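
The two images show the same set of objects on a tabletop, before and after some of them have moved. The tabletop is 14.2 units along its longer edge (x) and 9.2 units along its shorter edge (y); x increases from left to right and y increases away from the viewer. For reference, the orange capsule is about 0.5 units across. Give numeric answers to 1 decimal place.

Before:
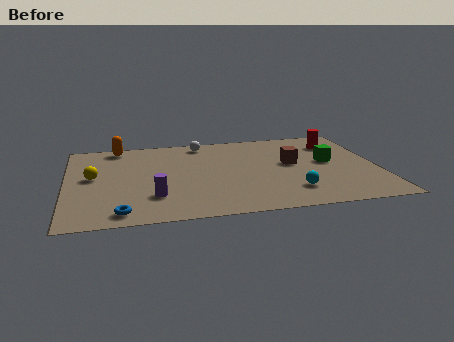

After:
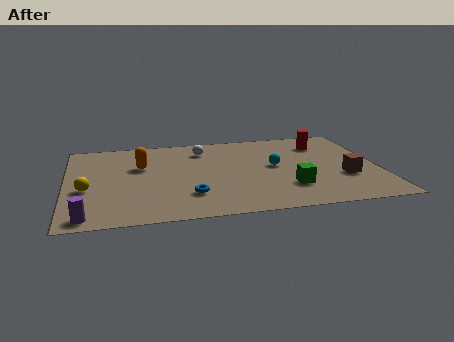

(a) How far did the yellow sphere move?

1.3

From (1.2, 5.0) to (0.9, 3.7), the yellow sphere covered √(0.3² + 1.3²) ≈ 1.3 units.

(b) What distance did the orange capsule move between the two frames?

2.6

The orange capsule was near (2.4, 8.3) before and (3.4, 5.9) after, so it travelled √(1.0² + 2.4²) ≈ 2.6 units.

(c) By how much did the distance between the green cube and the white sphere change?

-0.4

They were about 6.5 units apart before and 6.1 after — 0.4 units closer together.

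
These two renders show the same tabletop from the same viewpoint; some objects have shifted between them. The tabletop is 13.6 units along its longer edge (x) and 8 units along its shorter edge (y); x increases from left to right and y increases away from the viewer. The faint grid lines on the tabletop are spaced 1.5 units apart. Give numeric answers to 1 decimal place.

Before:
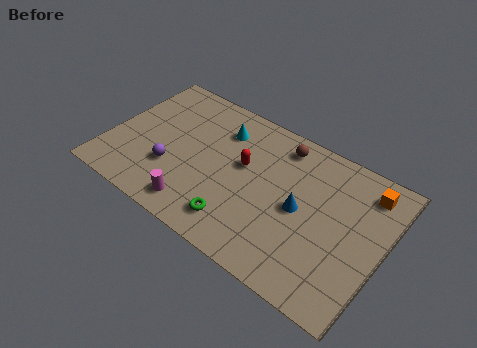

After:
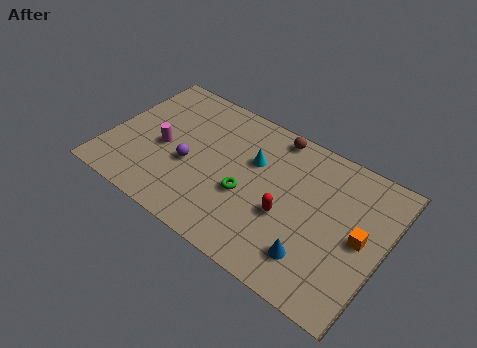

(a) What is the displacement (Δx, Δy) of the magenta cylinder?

(-2.2, 2.4)

The magenta cylinder was at about (4.9, 1.2) and moved to about (2.7, 3.6).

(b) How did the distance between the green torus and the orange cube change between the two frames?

-1.9

Before: roughly 7.5 units apart; after: 5.6. That's 1.9 units closer together.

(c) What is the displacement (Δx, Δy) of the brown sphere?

(-0.4, 0.4)

The brown sphere was at about (8.1, 6.8) and moved to about (7.7, 7.2).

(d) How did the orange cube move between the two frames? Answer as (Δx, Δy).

(0.1, -2.6)

From the two frames, the orange cube sits at roughly (12.4, 6.6) before and (12.5, 4.0) after.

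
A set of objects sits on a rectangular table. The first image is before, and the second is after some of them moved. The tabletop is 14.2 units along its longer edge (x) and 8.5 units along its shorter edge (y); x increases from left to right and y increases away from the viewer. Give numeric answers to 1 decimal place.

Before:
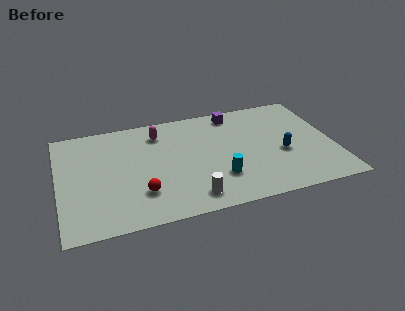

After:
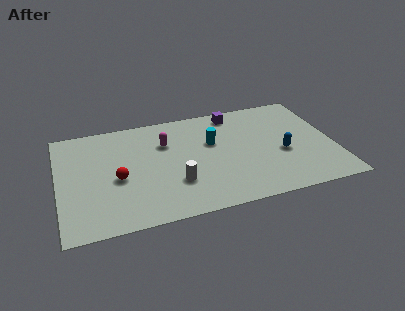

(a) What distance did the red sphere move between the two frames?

1.8

The red sphere was near (4.1, 2.3) before and (3.0, 3.7) after, so it travelled √(1.1² + 1.4²) ≈ 1.8 units.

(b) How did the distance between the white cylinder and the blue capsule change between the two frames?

+0.3

They were about 5.4 units apart before and 5.7 after — 0.3 units further apart.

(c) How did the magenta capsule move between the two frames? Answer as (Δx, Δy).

(0.3, -0.9)

The magenta capsule started near (5.3, 6.8) and ended near (5.6, 5.9).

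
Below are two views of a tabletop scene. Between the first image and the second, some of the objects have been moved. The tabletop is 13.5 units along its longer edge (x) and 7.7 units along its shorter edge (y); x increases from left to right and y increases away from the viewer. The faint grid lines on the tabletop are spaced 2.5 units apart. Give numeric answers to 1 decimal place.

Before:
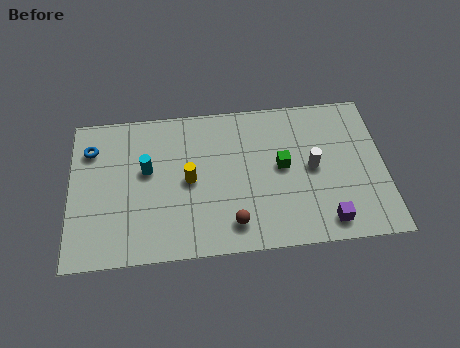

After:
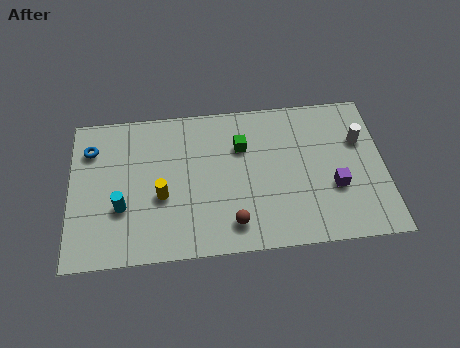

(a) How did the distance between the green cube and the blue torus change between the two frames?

-1.9

Before: roughly 8.4 units apart; after: 6.5. That's 1.9 units closer together.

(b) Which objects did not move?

the blue torus and the brown sphere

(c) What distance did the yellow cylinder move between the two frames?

1.4

The yellow cylinder was near (5.1, 3.8) before and (3.9, 3.1) after, so it travelled √(1.2² + 0.7²) ≈ 1.4 units.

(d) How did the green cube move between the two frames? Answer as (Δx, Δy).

(-1.7, 1.2)

The green cube started near (9.1, 4.1) and ended near (7.4, 5.3).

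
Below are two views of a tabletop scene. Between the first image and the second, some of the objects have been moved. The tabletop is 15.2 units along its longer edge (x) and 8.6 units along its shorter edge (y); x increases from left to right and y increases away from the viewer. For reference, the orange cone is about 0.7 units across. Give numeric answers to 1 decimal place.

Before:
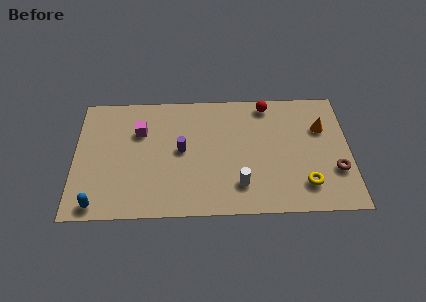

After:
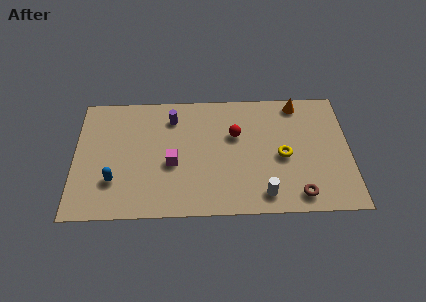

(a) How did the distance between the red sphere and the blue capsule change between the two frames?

-4.2

The distance was about 11.5 in the first image and 7.3 in the second, so they moved 4.2 units closer together.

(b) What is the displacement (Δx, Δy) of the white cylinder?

(1.3, -0.7)

The white cylinder was at about (9.1, 2.0) and moved to about (10.4, 1.3).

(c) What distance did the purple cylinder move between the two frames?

2.4

The purple cylinder moved from about (5.9, 4.5) to (5.4, 6.8), a distance of √(0.5² + 2.3²) ≈ 2.4.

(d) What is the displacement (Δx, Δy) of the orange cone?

(-1.3, 1.8)

From the two frames, the orange cone sits at roughly (13.7, 5.8) before and (12.4, 7.6) after.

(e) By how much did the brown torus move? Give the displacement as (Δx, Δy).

(-2.1, -1.6)

The brown torus started near (14.4, 2.8) and ended near (12.3, 1.2).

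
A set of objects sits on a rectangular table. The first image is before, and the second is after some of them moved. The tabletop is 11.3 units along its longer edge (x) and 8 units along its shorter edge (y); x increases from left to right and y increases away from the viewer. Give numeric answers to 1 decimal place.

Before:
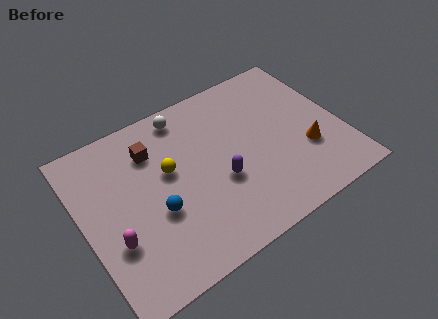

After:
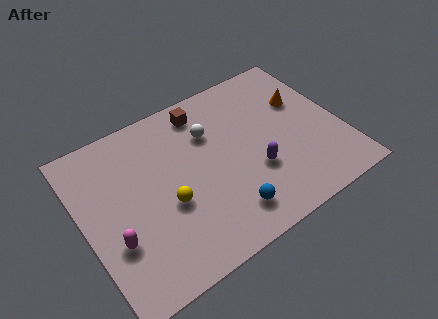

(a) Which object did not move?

the magenta capsule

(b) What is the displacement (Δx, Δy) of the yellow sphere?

(-0.3, -1.5)

The yellow sphere started near (3.8, 4.7) and ended near (3.5, 3.2).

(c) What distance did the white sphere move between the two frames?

1.7

From (4.9, 7.0) to (5.8, 5.6), the white sphere covered √(0.9² + 1.4²) ≈ 1.7 units.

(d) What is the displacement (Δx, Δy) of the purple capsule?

(1.5, -0.3)

The purple capsule was at about (5.8, 3.1) and moved to about (7.3, 2.8).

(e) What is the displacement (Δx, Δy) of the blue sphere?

(2.8, -1.6)

The blue sphere started near (3.0, 3.1) and ended near (5.8, 1.5).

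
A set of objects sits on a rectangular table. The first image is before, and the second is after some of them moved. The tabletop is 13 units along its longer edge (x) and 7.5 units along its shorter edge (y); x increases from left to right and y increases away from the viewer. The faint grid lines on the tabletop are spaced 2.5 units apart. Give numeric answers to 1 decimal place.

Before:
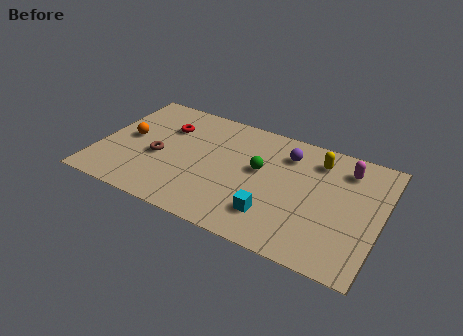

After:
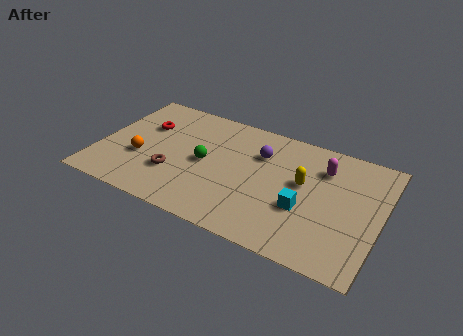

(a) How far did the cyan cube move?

1.6

The cyan cube moved from about (8.3, 1.8) to (9.6, 2.8), a distance of √(1.3² + 1.0²) ≈ 1.6.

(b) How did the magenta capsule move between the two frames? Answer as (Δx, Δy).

(-1.0, -0.4)

The magenta capsule started near (11.2, 6.0) and ended near (10.2, 5.6).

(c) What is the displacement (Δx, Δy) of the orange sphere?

(0.7, -1.1)

The orange sphere was at about (1.3, 3.9) and moved to about (2.0, 2.8).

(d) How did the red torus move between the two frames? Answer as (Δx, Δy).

(-1.0, -0.3)

The red torus was at about (2.9, 5.3) and moved to about (1.9, 5.0).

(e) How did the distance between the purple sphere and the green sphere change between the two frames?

+1.0

Before: roughly 1.9 units apart; after: 2.9. That's 1.0 units further apart.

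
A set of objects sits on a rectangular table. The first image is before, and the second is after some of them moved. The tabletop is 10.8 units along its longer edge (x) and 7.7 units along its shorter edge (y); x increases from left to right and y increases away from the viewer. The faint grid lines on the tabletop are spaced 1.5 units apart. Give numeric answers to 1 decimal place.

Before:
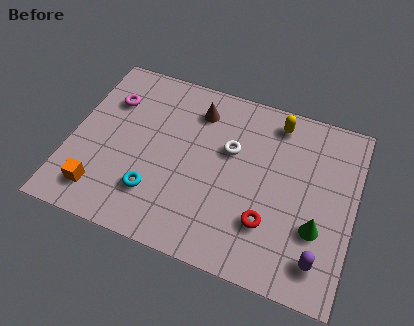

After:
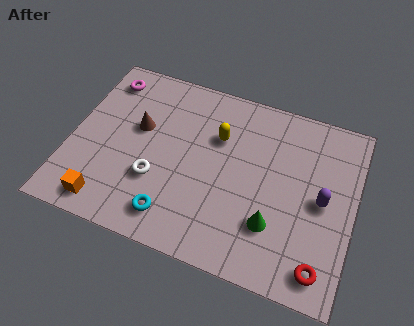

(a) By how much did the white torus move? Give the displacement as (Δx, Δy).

(-2.6, -2.2)

The white torus started near (6.0, 4.8) and ended near (3.4, 2.6).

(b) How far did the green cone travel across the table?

1.6

The green cone moved from about (9.5, 2.6) to (7.9, 2.2), a distance of √(1.6² + 0.4²) ≈ 1.6.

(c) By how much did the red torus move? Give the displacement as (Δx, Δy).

(2.1, -1.1)

The red torus started near (7.7, 2.2) and ended near (9.8, 1.1).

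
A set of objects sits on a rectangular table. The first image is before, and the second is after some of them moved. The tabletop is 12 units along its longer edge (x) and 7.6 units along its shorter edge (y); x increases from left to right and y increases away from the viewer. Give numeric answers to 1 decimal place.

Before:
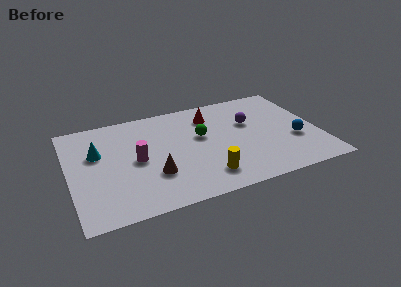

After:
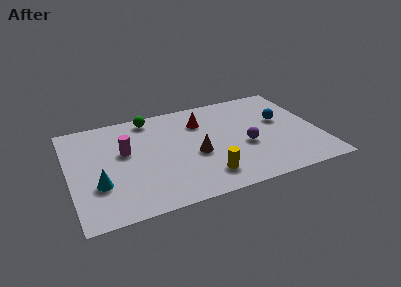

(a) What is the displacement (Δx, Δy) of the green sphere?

(-2.3, 2.2)

The green sphere started near (6.4, 4.5) and ended near (4.1, 6.7).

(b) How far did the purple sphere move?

1.7

The purple sphere was near (8.8, 4.8) before and (8.4, 3.1) after, so it travelled √(0.4² + 1.7²) ≈ 1.7 units.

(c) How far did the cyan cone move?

2.3

From (1.4, 4.8) to (1.3, 2.5), the cyan cone covered √(0.1² + 2.3²) ≈ 2.3 units.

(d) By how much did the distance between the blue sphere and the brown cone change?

-2.4

They were about 6.9 units apart before and 4.5 after — 2.4 units closer together.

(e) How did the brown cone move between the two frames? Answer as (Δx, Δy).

(2.1, 0.8)

The brown cone started near (3.9, 2.4) and ended near (6.0, 3.2).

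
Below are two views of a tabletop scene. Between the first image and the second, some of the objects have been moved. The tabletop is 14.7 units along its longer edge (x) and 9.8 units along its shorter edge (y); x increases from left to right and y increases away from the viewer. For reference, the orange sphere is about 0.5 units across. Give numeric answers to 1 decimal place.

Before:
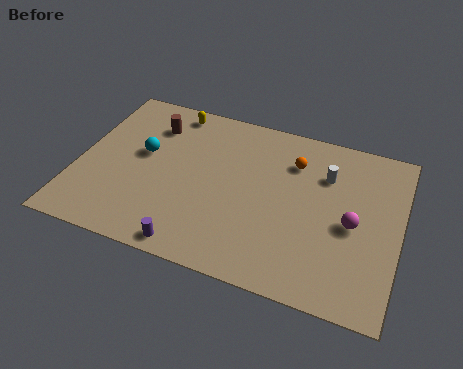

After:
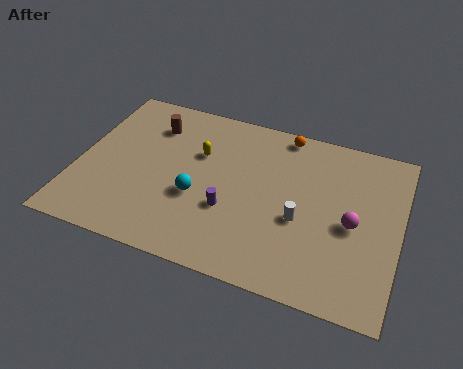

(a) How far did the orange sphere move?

1.7

The orange sphere was near (9.7, 7.3) before and (9.1, 8.9) after, so it travelled √(0.6² + 1.6²) ≈ 1.7 units.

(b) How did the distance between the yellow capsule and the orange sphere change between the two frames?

-1.5

They were about 6.0 units apart before and 4.5 after — 1.5 units closer together.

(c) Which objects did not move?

the brown cylinder and the magenta sphere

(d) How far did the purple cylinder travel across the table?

3.0

From (5.7, 0.9) to (7.1, 3.5), the purple cylinder covered √(1.4² + 2.6²) ≈ 3.0 units.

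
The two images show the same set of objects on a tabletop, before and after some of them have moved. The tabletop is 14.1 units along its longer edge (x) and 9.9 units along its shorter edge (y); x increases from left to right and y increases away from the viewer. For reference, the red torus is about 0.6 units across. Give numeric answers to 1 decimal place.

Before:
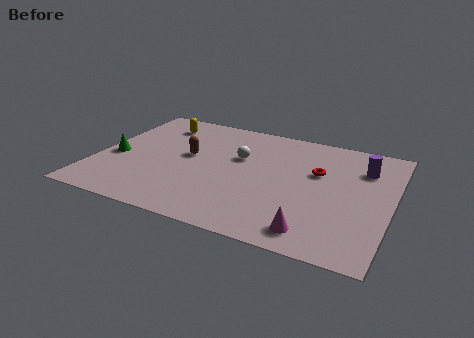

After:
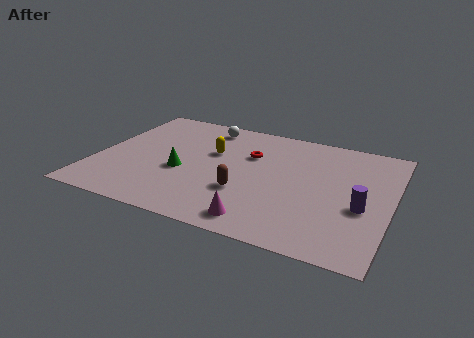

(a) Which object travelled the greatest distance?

the brown capsule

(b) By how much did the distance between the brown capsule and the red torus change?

-2.9

Before: roughly 6.2 units apart; after: 3.3. That's 2.9 units closer together.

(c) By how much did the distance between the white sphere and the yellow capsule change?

-2.2

The distance was about 4.6 in the first image and 2.4 in the second, so they moved 2.2 units closer together.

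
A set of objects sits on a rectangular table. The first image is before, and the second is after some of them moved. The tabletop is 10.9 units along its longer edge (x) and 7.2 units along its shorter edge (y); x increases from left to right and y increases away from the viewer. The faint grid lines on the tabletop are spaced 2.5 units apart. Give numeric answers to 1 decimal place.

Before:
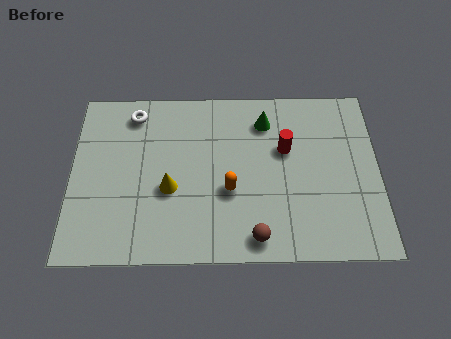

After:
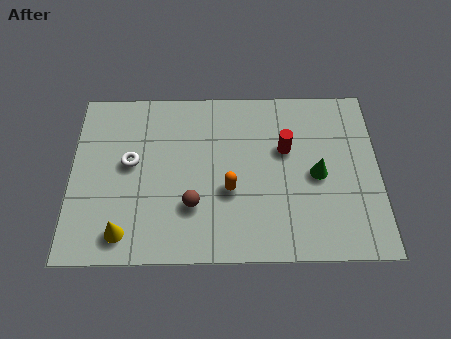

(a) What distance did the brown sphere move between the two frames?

2.6

The brown sphere was near (6.5, 0.9) before and (4.3, 2.2) after, so it travelled √(2.2² + 1.3²) ≈ 2.6 units.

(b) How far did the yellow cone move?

2.4

The yellow cone was near (3.5, 2.9) before and (1.9, 1.1) after, so it travelled √(1.6² + 1.8²) ≈ 2.4 units.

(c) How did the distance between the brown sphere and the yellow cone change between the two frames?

-1.0

The distance was about 3.6 in the first image and 2.6 in the second, so they moved 1.0 units closer together.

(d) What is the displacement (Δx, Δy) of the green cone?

(1.8, -2.3)

From the two frames, the green cone sits at roughly (6.9, 5.7) before and (8.7, 3.4) after.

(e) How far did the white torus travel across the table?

2.1

The white torus moved from about (2.2, 6.1) to (2.1, 4.0), a distance of √(0.1² + 2.1²) ≈ 2.1.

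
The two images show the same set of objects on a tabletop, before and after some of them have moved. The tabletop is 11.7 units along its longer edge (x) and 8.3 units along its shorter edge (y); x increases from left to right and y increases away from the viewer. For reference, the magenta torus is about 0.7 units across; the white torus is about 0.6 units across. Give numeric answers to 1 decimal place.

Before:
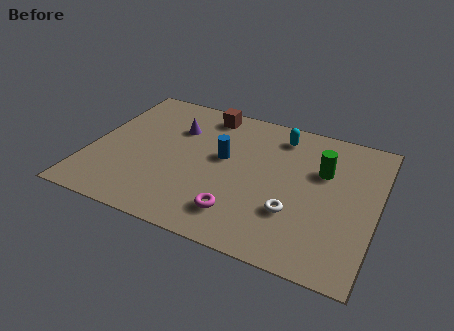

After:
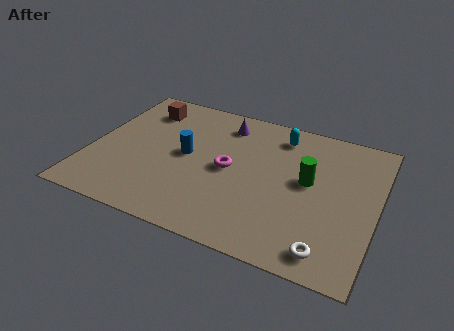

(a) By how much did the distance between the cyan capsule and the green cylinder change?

+0.3

Before: roughly 2.4 units apart; after: 2.7. That's 0.3 units further apart.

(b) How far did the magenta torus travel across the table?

2.5

From (6.4, 1.7) to (5.7, 4.1), the magenta torus covered √(0.7² + 2.4²) ≈ 2.5 units.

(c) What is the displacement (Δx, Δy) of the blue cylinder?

(-1.5, -0.4)

From the two frames, the blue cylinder sits at roughly (5.4, 4.7) before and (3.9, 4.3) after.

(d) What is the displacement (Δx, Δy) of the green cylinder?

(-0.5, -0.8)

The green cylinder started near (9.4, 5.4) and ended near (8.9, 4.6).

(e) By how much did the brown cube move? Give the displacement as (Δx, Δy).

(-2.6, -0.6)

From the two frames, the brown cube sits at roughly (4.4, 7.2) before and (1.8, 6.6) after.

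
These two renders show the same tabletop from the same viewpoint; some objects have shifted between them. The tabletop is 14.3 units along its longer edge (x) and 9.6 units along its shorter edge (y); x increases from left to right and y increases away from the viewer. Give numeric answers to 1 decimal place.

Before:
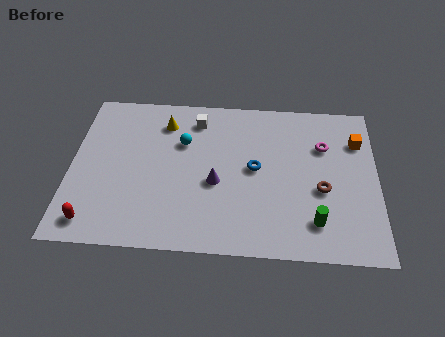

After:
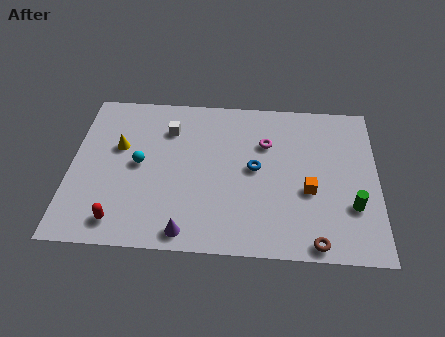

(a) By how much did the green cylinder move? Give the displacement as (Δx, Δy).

(1.7, 1.0)

From the two frames, the green cylinder sits at roughly (11.4, 2.0) before and (13.1, 3.0) after.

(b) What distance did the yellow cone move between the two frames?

2.7

From (4.3, 7.6) to (2.2, 5.9), the yellow cone covered √(2.1² + 1.7²) ≈ 2.7 units.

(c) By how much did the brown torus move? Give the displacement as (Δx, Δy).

(-0.3, -3.1)

The brown torus started near (11.7, 3.9) and ended near (11.4, 0.8).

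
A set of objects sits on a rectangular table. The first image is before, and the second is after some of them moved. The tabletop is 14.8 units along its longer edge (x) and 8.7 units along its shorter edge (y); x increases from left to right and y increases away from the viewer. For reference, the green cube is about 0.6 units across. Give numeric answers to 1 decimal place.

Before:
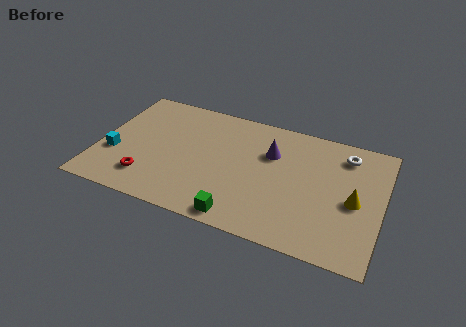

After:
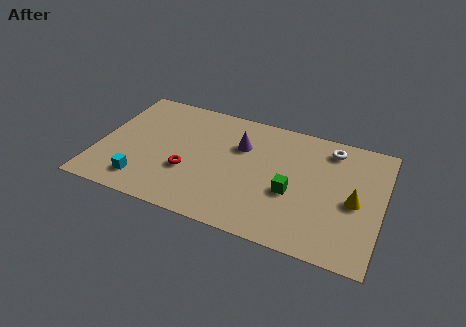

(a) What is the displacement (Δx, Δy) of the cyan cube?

(1.7, -1.5)

From the two frames, the cyan cube sits at roughly (0.9, 3.1) before and (2.6, 1.6) after.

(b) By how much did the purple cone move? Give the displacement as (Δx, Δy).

(-1.6, 0.0)

From the two frames, the purple cone sits at roughly (8.9, 5.9) before and (7.3, 5.9) after.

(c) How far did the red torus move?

2.3

The red torus was near (2.8, 1.9) before and (4.8, 3.1) after, so it travelled √(2.0² + 1.2²) ≈ 2.3 units.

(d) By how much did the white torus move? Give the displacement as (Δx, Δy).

(-0.8, 0.2)

The white torus started near (12.7, 7.1) and ended near (11.9, 7.3).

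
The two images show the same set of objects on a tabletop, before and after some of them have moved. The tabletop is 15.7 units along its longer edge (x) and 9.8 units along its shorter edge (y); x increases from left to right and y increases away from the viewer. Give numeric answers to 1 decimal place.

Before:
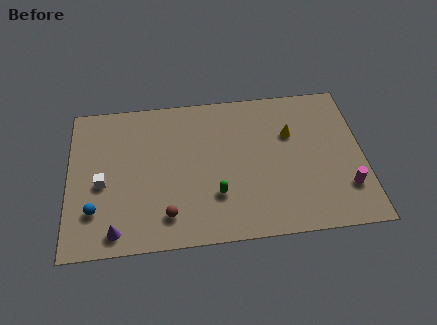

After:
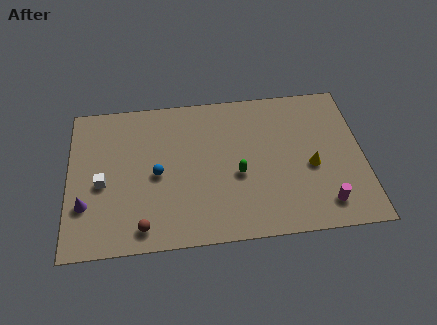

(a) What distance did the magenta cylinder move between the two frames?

1.5

The magenta cylinder moved from about (14.7, 2.6) to (13.5, 1.7), a distance of √(1.2² + 0.9²) ≈ 1.5.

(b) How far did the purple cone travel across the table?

2.4

The purple cone moved from about (2.5, 1.2) to (0.9, 3.0), a distance of √(1.6² + 1.8²) ≈ 2.4.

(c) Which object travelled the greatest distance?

the blue sphere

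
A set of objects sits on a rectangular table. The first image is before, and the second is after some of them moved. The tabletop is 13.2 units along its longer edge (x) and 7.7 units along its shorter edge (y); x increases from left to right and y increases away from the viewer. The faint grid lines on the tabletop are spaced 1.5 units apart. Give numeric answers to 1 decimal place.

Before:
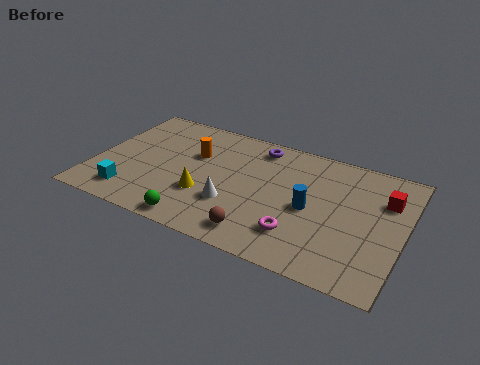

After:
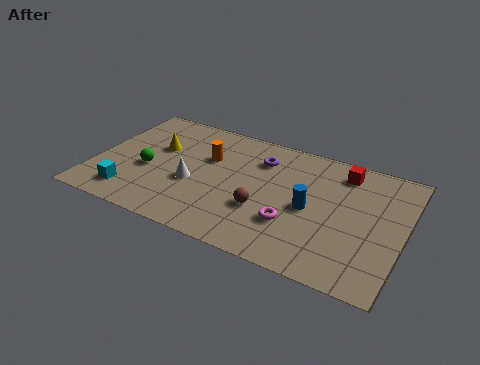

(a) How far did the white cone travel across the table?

1.9

From (6.1, 2.5) to (4.3, 3.1), the white cone covered √(1.8² + 0.6²) ≈ 1.9 units.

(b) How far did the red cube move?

2.1

The red cube moved from about (12.3, 5.4) to (10.4, 6.4), a distance of √(1.9² + 1.0²) ≈ 2.1.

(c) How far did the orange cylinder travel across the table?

0.6

The orange cylinder was near (4.1, 5.0) before and (4.7, 5.0) after, so it travelled √(0.6² + 0.0²) ≈ 0.6 units.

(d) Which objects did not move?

the blue cylinder and the cyan cube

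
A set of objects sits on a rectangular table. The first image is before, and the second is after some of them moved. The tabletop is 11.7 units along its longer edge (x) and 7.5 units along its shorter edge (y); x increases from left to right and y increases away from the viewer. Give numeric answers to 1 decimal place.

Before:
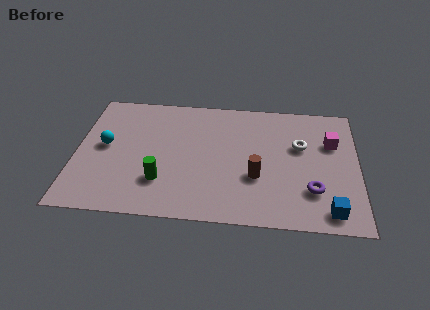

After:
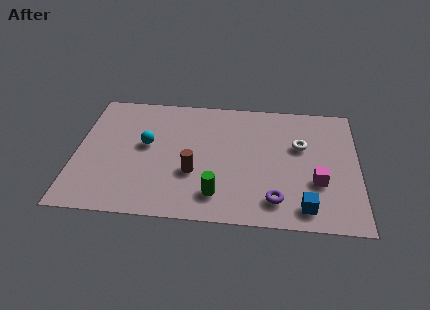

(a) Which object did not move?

the white torus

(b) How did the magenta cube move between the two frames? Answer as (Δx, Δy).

(-0.6, -2.4)

The magenta cube was at about (10.6, 5.0) and moved to about (10.0, 2.6).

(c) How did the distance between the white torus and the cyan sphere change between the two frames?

-1.7

Before: roughly 8.1 units apart; after: 6.4. That's 1.7 units closer together.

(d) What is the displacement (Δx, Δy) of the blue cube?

(-1.0, 0.1)

From the two frames, the blue cube sits at roughly (10.5, 1.0) before and (9.5, 1.1) after.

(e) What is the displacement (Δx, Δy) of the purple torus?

(-1.5, -0.7)

The purple torus started near (9.8, 2.1) and ended near (8.3, 1.4).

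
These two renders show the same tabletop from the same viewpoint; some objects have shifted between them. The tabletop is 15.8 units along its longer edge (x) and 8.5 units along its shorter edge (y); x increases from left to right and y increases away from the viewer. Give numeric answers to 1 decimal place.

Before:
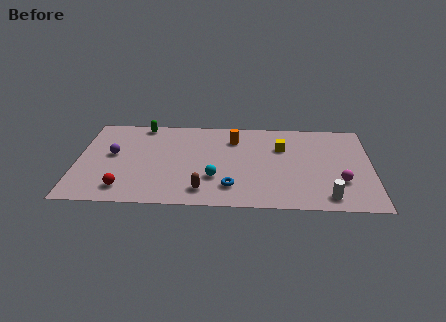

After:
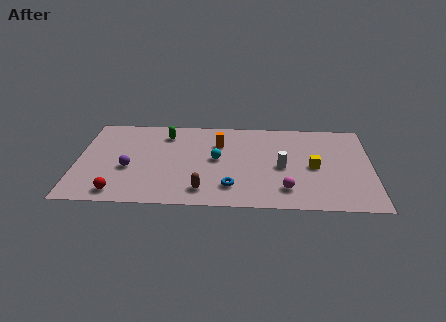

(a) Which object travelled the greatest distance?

the white cylinder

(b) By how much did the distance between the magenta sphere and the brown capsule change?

-3.0

The distance was about 7.4 in the first image and 4.4 in the second, so they moved 3.0 units closer together.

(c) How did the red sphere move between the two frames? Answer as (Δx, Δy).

(-0.3, -0.4)

From the two frames, the red sphere sits at roughly (2.6, 1.5) before and (2.3, 1.1) after.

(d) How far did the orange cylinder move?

0.9

The orange cylinder moved from about (8.4, 6.5) to (7.6, 6.0), a distance of √(0.8² + 0.5²) ≈ 0.9.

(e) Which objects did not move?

the blue torus and the brown capsule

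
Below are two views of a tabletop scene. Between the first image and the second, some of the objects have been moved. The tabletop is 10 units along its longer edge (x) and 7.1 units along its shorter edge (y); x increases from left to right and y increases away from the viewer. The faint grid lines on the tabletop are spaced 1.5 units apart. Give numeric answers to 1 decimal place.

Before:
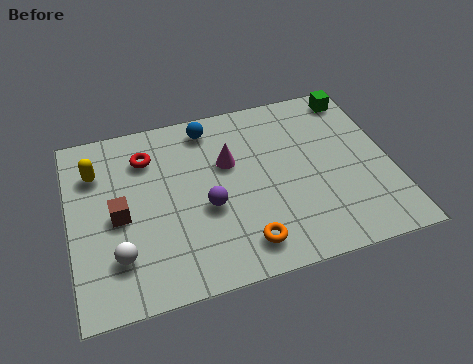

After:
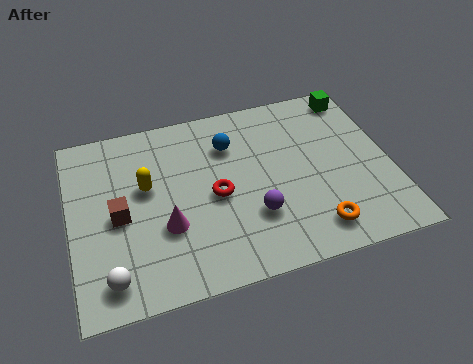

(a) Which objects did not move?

the brown cube and the green cube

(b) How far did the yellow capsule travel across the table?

1.8

The yellow capsule moved from about (0.9, 5.2) to (2.4, 4.2), a distance of √(1.5² + 1.0²) ≈ 1.8.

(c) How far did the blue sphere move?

1.1

From (4.5, 6.1) to (5.1, 5.2), the blue sphere covered √(0.6² + 0.9²) ≈ 1.1 units.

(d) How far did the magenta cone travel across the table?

2.9

The magenta cone was near (5.0, 4.5) before and (2.9, 2.5) after, so it travelled √(2.1² + 2.0²) ≈ 2.9 units.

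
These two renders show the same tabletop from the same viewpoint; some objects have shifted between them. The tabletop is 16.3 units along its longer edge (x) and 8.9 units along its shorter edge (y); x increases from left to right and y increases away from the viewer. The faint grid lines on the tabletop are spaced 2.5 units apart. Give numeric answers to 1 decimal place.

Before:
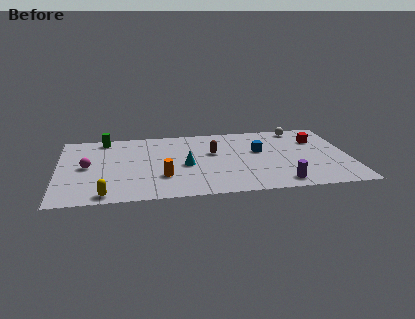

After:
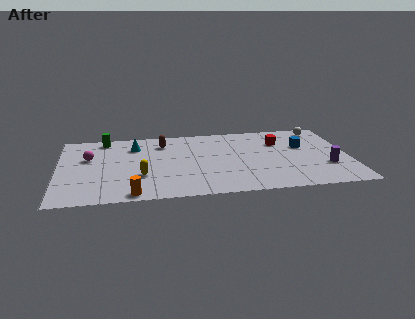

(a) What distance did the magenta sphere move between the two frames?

1.1

The magenta sphere was near (1.6, 4.5) before and (1.7, 5.6) after, so it travelled √(0.1² + 1.1²) ≈ 1.1 units.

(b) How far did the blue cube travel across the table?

2.5

The blue cube was near (11.3, 5.3) before and (13.8, 5.6) after, so it travelled √(2.5² + 0.3²) ≈ 2.5 units.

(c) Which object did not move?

the green cylinder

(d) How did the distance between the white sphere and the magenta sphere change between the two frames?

+0.8

Before: roughly 12.6 units apart; after: 13.4. That's 0.8 units further apart.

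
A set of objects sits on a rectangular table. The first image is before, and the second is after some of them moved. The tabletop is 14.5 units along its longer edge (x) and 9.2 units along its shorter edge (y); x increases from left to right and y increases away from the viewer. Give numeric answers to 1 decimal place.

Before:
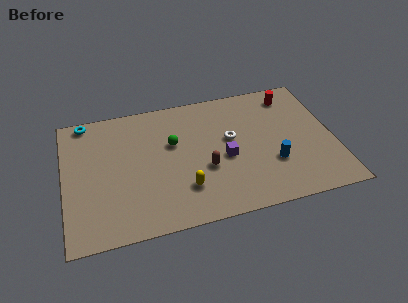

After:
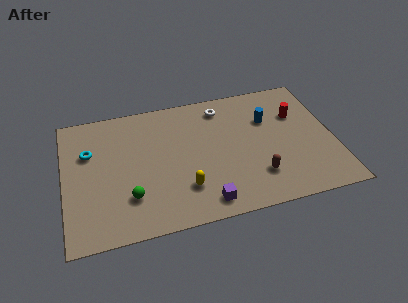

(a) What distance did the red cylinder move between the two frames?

1.5

The red cylinder moved from about (12.5, 7.7) to (12.7, 6.2), a distance of √(0.2² + 1.5²) ≈ 1.5.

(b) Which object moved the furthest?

the green sphere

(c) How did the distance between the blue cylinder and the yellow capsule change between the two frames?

+1.3

Before: roughly 4.8 units apart; after: 6.1. That's 1.3 units further apart.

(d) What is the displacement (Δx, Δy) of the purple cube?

(-1.3, -2.8)

From the two frames, the purple cube sits at roughly (8.6, 4.0) before and (7.3, 1.2) after.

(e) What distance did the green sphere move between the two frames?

4.1

From (5.9, 5.7) to (3.4, 2.5), the green sphere covered √(2.5² + 3.2²) ≈ 4.1 units.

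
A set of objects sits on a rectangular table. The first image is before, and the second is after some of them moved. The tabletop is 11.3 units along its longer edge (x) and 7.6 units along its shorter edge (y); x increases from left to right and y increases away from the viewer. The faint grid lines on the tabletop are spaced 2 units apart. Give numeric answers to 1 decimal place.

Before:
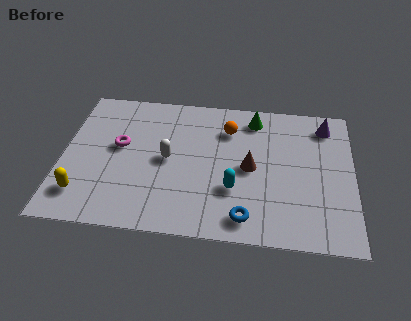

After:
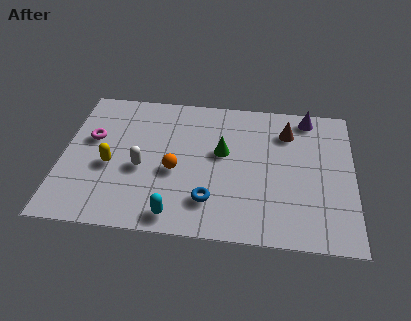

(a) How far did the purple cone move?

0.8

The purple cone was near (10.2, 6.3) before and (9.5, 6.7) after, so it travelled √(0.7² + 0.4²) ≈ 0.8 units.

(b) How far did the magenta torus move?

1.1

The magenta torus moved from about (2.2, 4.3) to (1.1, 4.6), a distance of √(1.1² + 0.3²) ≈ 1.1.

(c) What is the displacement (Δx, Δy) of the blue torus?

(-1.4, 0.7)

From the two frames, the blue torus sits at roughly (7.2, 1.1) before and (5.8, 1.8) after.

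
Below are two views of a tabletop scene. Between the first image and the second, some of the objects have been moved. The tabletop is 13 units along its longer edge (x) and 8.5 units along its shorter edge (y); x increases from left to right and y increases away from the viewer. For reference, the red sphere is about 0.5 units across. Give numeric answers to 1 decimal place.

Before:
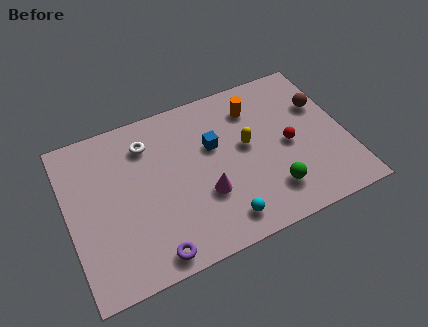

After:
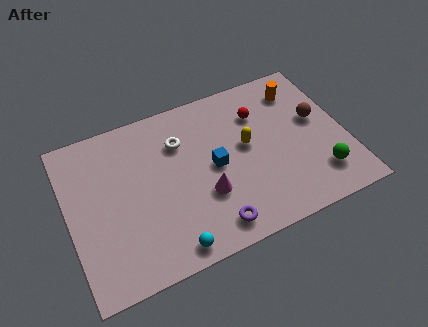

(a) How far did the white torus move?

1.6

The white torus moved from about (3.9, 6.6) to (5.4, 6.1), a distance of √(1.5² + 0.5²) ≈ 1.6.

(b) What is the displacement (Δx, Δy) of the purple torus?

(2.8, 0.3)

The purple torus started near (3.5, 0.9) and ended near (6.3, 1.2).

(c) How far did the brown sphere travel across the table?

0.8

From (12.1, 5.6) to (11.8, 4.9), the brown sphere covered √(0.3² + 0.7²) ≈ 0.8 units.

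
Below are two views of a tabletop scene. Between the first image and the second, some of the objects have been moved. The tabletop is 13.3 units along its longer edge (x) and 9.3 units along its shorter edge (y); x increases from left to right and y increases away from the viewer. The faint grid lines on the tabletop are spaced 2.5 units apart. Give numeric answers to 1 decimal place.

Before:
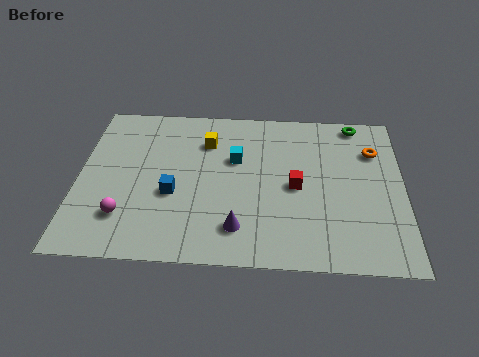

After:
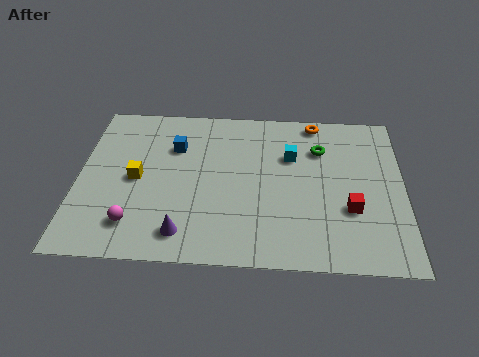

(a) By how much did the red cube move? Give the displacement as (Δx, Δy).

(2.2, -1.2)

The red cube started near (8.9, 4.4) and ended near (11.1, 3.2).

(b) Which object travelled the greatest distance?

the yellow cube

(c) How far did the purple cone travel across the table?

2.2

The purple cone moved from about (6.6, 1.9) to (4.4, 1.5), a distance of √(2.2² + 0.4²) ≈ 2.2.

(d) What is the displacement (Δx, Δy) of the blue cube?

(0.0, 2.8)

From the two frames, the blue cube sits at roughly (3.9, 3.7) before and (3.9, 6.5) after.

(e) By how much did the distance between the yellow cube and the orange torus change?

+1.4

Before: roughly 6.9 units apart; after: 8.3. That's 1.4 units further apart.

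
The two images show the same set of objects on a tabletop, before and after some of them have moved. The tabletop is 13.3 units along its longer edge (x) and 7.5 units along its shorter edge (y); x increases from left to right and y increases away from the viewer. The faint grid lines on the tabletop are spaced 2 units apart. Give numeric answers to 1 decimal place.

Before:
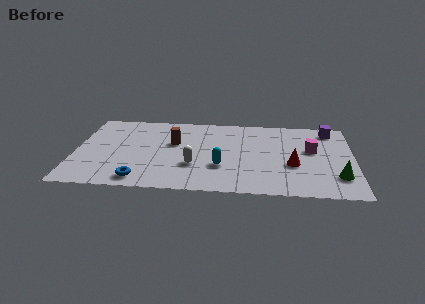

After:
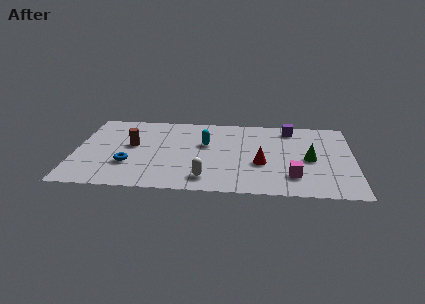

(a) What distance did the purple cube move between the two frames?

1.9

From (12.2, 6.4) to (10.3, 6.4), the purple cube covered √(1.9² + 0.0²) ≈ 1.9 units.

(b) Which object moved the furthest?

the magenta cube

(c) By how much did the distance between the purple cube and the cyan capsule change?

-2.0

They were about 6.5 units apart before and 4.5 after — 2.0 units closer together.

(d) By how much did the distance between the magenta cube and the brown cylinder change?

+1.5

The distance was about 6.6 in the first image and 8.1 in the second, so they moved 1.5 units further apart.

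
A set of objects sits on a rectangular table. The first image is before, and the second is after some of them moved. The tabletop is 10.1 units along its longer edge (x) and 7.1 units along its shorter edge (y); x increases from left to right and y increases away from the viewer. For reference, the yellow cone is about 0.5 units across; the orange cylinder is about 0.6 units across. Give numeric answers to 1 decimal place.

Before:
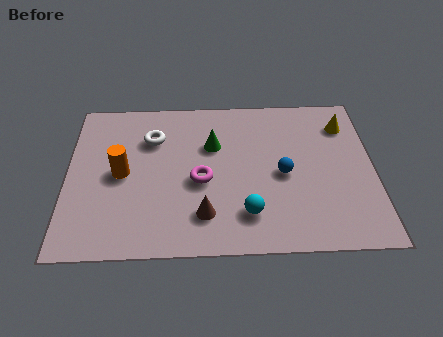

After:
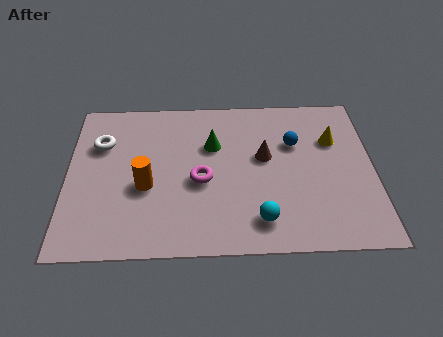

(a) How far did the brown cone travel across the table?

3.2

The brown cone was near (4.5, 1.6) before and (6.5, 4.1) after, so it travelled √(2.0² + 2.5²) ≈ 3.2 units.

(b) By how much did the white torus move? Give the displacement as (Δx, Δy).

(-1.7, -0.2)

From the two frames, the white torus sits at roughly (2.8, 5.1) before and (1.1, 4.9) after.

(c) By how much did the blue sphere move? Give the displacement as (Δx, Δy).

(0.4, 1.4)

The blue sphere was at about (7.1, 3.3) and moved to about (7.5, 4.7).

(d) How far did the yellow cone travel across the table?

0.8

The yellow cone was near (9.2, 5.5) before and (8.8, 4.8) after, so it travelled √(0.4² + 0.7²) ≈ 0.8 units.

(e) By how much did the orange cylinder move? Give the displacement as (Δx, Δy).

(0.8, -0.6)

The orange cylinder started near (1.8, 3.5) and ended near (2.6, 2.9).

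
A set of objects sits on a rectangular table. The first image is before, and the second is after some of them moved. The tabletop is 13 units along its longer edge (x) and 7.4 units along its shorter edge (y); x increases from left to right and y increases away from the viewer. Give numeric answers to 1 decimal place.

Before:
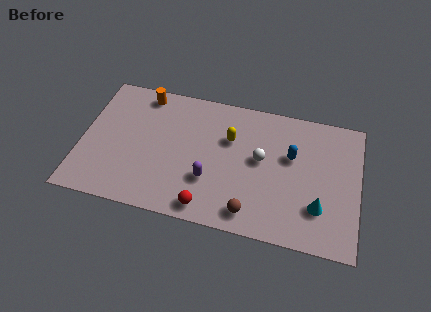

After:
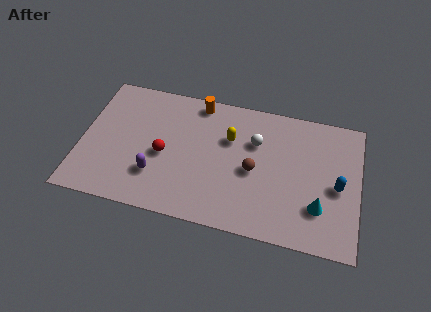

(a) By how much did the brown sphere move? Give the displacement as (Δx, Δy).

(0.0, 2.3)

From the two frames, the brown sphere sits at roughly (8.1, 1.1) before and (8.1, 3.4) after.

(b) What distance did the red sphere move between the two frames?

3.3

The red sphere moved from about (6.1, 0.9) to (3.9, 3.3), a distance of √(2.2² + 2.4²) ≈ 3.3.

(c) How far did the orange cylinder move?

2.6

From (2.7, 6.5) to (5.3, 6.6), the orange cylinder covered √(2.6² + 0.1²) ≈ 2.6 units.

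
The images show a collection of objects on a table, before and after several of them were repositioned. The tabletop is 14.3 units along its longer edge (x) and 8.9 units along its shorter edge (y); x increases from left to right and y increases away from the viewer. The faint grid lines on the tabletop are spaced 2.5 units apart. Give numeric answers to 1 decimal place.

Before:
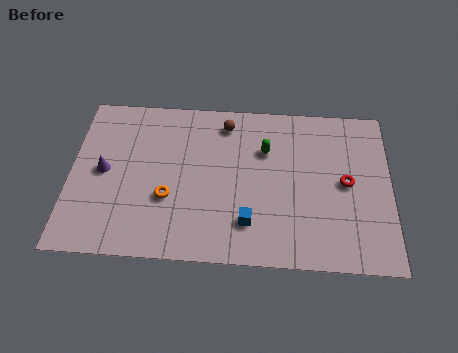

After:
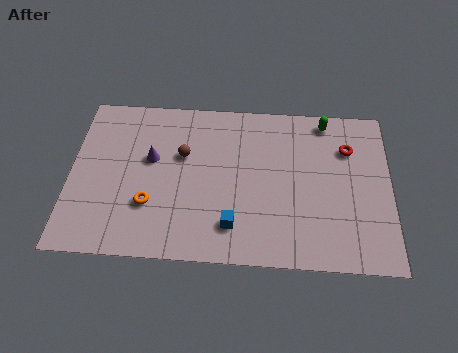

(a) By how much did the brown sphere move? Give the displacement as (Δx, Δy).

(-1.9, -1.9)

From the two frames, the brown sphere sits at roughly (6.9, 7.5) before and (5.0, 5.6) after.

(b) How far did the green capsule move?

3.2

The green capsule was near (8.7, 6.1) before and (11.4, 7.9) after, so it travelled √(2.7² + 1.8²) ≈ 3.2 units.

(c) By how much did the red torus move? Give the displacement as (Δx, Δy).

(0.1, 1.9)

The red torus was at about (12.3, 4.5) and moved to about (12.4, 6.4).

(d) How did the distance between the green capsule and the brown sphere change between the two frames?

+4.5

They were about 2.3 units apart before and 6.8 after — 4.5 units further apart.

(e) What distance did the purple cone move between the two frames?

2.2

The purple cone was near (1.5, 4.5) before and (3.6, 5.3) after, so it travelled √(2.1² + 0.8²) ≈ 2.2 units.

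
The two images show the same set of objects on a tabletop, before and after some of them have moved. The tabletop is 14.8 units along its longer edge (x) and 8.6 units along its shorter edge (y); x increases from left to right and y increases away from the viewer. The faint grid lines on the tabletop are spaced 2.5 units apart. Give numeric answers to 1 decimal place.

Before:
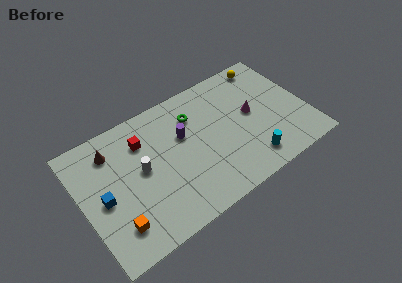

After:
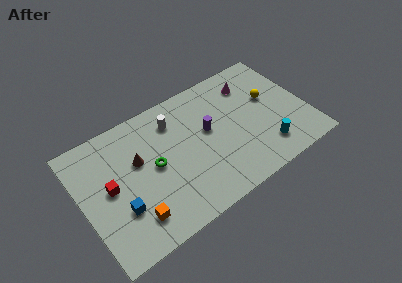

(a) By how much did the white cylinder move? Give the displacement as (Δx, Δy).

(2.5, 2.1)

The white cylinder was at about (3.9, 4.6) and moved to about (6.4, 6.7).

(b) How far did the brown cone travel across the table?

2.1

The brown cone moved from about (2.3, 6.8) to (3.8, 5.3), a distance of √(1.5² + 1.5²) ≈ 2.1.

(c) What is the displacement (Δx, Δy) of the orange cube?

(1.1, -0.1)

The orange cube was at about (1.8, 1.9) and moved to about (2.9, 1.8).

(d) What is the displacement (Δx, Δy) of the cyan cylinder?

(1.1, 0.3)

The cyan cylinder was at about (10.6, 1.5) and moved to about (11.7, 1.8).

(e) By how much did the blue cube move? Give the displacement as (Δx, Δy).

(0.9, -1.2)

The blue cube was at about (1.3, 4.0) and moved to about (2.2, 2.8).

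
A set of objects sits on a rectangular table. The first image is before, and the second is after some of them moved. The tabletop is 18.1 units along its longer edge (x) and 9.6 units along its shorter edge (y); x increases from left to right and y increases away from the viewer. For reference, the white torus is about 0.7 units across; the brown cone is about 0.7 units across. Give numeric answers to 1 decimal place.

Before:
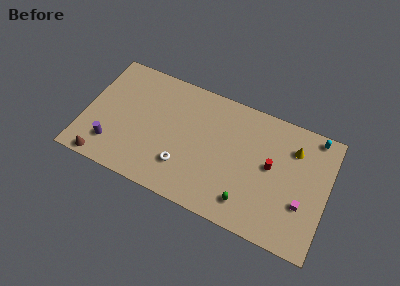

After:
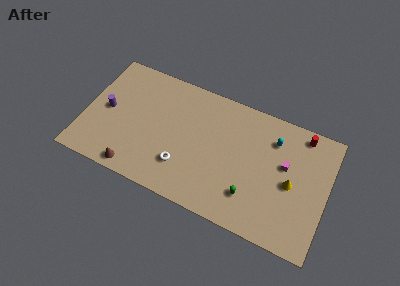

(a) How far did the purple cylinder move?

2.7

The purple cylinder moved from about (2.3, 2.2) to (1.6, 4.8), a distance of √(0.7² + 2.6²) ≈ 2.7.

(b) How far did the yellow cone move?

2.7

The yellow cone was near (15.4, 7.2) before and (15.5, 4.5) after, so it travelled √(0.1² + 2.7²) ≈ 2.7 units.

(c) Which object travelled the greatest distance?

the red cylinder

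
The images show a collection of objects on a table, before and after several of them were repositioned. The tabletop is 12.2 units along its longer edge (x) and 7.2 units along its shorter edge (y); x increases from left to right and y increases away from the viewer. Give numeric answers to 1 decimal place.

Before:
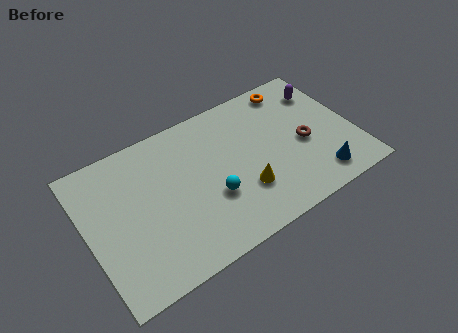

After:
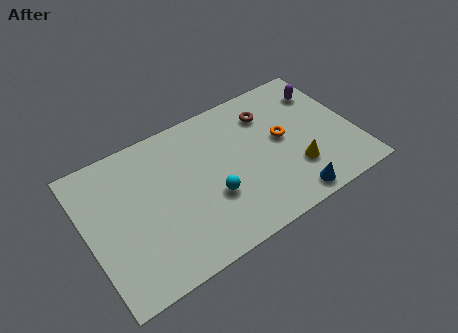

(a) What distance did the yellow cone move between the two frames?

2.4

The yellow cone moved from about (6.9, 2.2) to (9.3, 2.1), a distance of √(2.4² + 0.1²) ≈ 2.4.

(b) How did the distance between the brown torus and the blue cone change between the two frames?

+2.7

Before: roughly 2.0 units apart; after: 4.7. That's 2.7 units further apart.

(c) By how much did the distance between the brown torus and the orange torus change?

-1.5

The distance was about 3.1 in the first image and 1.6 in the second, so they moved 1.5 units closer together.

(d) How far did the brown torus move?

2.6

From (9.9, 3.2) to (8.6, 5.5), the brown torus covered √(1.3² + 2.3²) ≈ 2.6 units.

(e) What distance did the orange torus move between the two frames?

2.6

The orange torus was near (9.9, 6.3) before and (9.0, 3.9) after, so it travelled √(0.9² + 2.4²) ≈ 2.6 units.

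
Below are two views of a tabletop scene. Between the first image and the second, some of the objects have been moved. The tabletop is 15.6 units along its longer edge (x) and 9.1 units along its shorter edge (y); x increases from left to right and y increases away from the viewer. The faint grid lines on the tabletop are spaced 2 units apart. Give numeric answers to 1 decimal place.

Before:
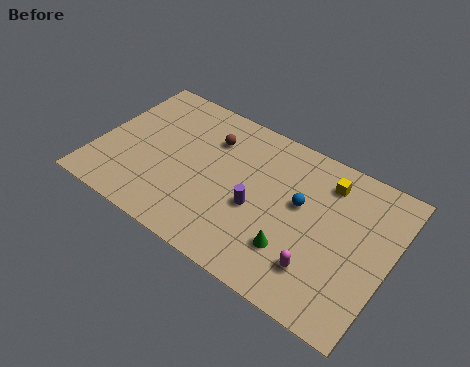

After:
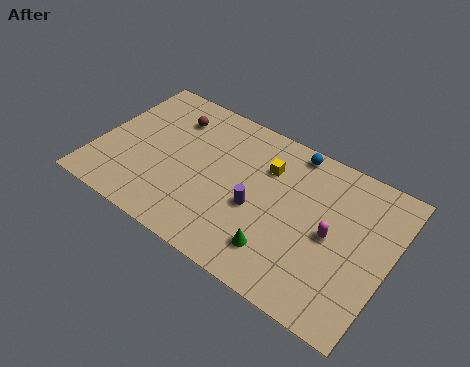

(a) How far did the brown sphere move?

2.2

The brown sphere was near (5.7, 6.7) before and (3.5, 7.0) after, so it travelled √(2.2² + 0.3²) ≈ 2.2 units.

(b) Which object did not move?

the purple cylinder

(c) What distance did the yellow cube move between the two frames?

3.2

From (11.9, 7.3) to (8.8, 6.5), the yellow cube covered √(3.1² + 0.8²) ≈ 3.2 units.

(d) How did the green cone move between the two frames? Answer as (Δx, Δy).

(-0.7, -0.5)

The green cone started near (10.9, 2.5) and ended near (10.2, 2.0).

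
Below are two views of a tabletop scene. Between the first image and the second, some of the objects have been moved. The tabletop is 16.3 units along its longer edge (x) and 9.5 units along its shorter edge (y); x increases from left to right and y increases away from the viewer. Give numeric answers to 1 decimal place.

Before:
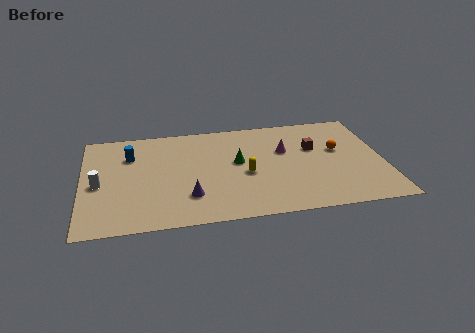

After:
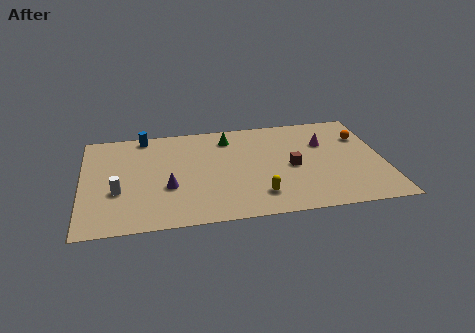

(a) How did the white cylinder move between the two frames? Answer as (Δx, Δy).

(1.0, -0.8)

The white cylinder was at about (0.9, 4.3) and moved to about (1.9, 3.5).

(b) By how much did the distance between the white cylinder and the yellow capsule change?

-0.3

They were about 7.9 units apart before and 7.6 after — 0.3 units closer together.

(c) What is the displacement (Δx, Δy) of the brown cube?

(-1.3, -1.6)

The brown cube was at about (12.6, 6.0) and moved to about (11.3, 4.4).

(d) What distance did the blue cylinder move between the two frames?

2.0

From (2.6, 6.8) to (3.4, 8.6), the blue cylinder covered √(0.8² + 1.8²) ≈ 2.0 units.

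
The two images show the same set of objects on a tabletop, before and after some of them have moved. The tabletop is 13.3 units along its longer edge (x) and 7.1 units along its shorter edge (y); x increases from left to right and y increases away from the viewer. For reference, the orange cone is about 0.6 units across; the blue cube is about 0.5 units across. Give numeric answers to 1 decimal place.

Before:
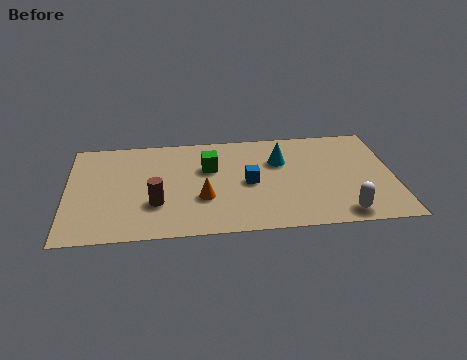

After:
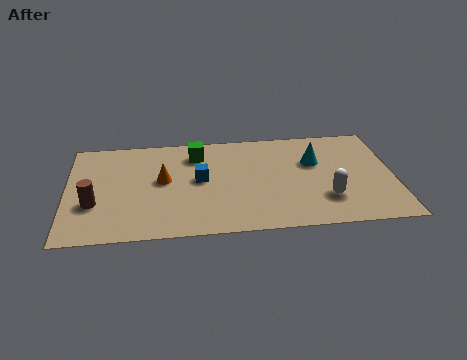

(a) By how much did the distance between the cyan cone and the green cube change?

+2.0

They were about 2.9 units apart before and 4.9 after — 2.0 units further apart.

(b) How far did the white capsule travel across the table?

1.3

The white capsule moved from about (11.1, 0.9) to (10.5, 2.0), a distance of √(0.6² + 1.1²) ≈ 1.3.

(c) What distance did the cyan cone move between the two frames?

1.4

The cyan cone moved from about (8.7, 4.8) to (10.1, 4.6), a distance of √(1.4² + 0.2²) ≈ 1.4.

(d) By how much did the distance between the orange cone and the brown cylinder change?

+1.2

Before: roughly 1.9 units apart; after: 3.1. That's 1.2 units further apart.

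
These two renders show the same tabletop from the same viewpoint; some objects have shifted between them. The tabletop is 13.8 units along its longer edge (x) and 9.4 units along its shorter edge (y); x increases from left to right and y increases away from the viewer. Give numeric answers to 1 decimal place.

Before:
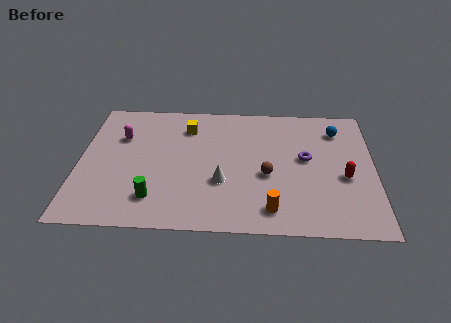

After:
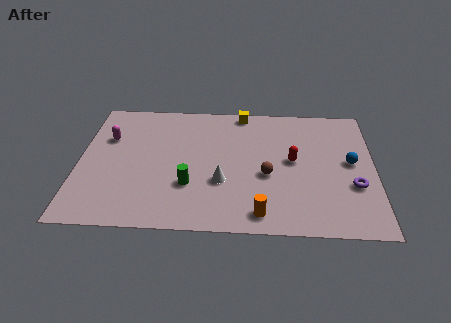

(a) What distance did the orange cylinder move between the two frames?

0.6

The orange cylinder moved from about (9.0, 1.5) to (8.5, 1.2), a distance of √(0.5² + 0.3²) ≈ 0.6.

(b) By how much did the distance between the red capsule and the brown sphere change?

-2.0

Before: roughly 3.6 units apart; after: 1.6. That's 2.0 units closer together.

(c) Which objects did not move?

the white cone and the brown sphere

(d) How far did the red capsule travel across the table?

2.6

The red capsule moved from about (12.4, 3.9) to (10.0, 5.0), a distance of √(2.4² + 1.1²) ≈ 2.6.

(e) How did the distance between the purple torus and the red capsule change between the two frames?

+1.1

They were about 2.2 units apart before and 3.3 after — 1.1 units further apart.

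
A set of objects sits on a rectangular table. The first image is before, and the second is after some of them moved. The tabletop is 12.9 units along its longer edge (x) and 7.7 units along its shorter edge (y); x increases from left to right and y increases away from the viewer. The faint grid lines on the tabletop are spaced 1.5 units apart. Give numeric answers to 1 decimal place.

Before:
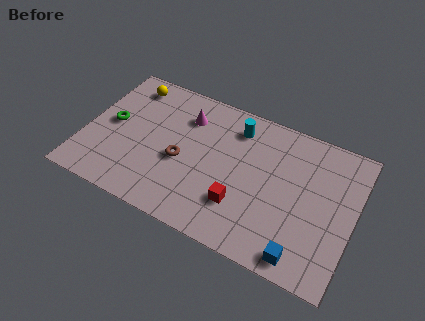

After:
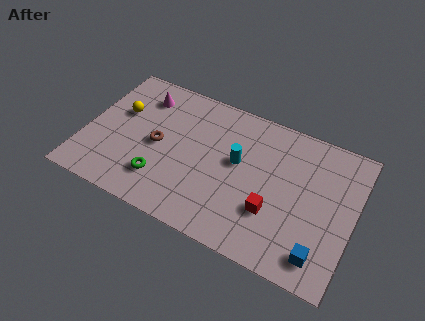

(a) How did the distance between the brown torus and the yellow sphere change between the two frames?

-2.1

They were about 4.4 units apart before and 2.3 after — 2.1 units closer together.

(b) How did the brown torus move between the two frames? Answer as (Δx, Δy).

(-1.2, 0.4)

From the two frames, the brown torus sits at roughly (4.7, 3.3) before and (3.5, 3.7) after.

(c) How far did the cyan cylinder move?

1.8

The cyan cylinder moved from about (7.0, 6.2) to (7.3, 4.4), a distance of √(0.3² + 1.8²) ≈ 1.8.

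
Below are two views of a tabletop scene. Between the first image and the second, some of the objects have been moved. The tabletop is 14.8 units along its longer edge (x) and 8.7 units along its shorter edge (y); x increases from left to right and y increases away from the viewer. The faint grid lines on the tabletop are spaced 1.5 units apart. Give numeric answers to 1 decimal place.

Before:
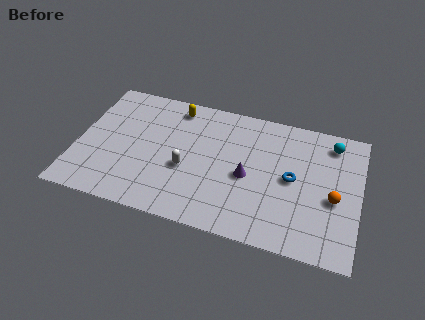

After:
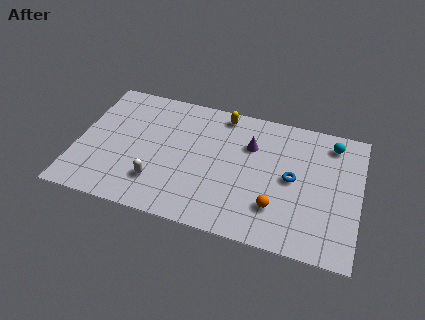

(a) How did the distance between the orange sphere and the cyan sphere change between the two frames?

+2.0

The distance was about 3.6 in the first image and 5.6 in the second, so they moved 2.0 units further apart.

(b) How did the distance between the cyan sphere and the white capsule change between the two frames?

+1.9

Before: roughly 8.3 units apart; after: 10.2. That's 1.9 units further apart.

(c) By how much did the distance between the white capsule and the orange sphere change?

-1.5

The distance was about 7.7 in the first image and 6.2 in the second, so they moved 1.5 units closer together.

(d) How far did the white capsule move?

1.9

The white capsule was near (5.8, 3.5) before and (4.4, 2.2) after, so it travelled √(1.4² + 1.3²) ≈ 1.9 units.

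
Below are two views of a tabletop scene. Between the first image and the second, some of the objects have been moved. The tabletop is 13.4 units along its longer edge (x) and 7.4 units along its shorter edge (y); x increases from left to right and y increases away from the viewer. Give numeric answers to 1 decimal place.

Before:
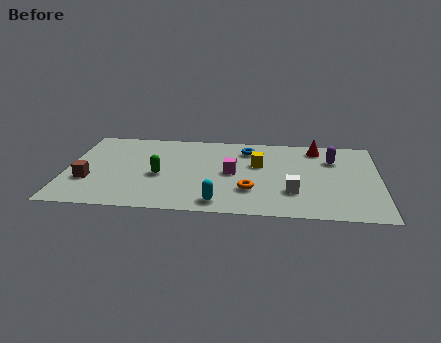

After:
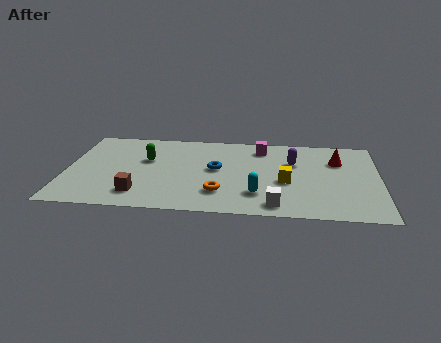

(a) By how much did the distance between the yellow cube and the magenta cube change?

+1.8

They were about 1.4 units apart before and 3.2 after — 1.8 units further apart.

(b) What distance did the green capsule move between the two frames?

1.5

The green capsule was near (4.0, 3.2) before and (3.4, 4.6) after, so it travelled √(0.6² + 1.4²) ≈ 1.5 units.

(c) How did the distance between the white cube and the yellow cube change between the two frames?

-0.7

Before: roughly 2.8 units apart; after: 2.1. That's 0.7 units closer together.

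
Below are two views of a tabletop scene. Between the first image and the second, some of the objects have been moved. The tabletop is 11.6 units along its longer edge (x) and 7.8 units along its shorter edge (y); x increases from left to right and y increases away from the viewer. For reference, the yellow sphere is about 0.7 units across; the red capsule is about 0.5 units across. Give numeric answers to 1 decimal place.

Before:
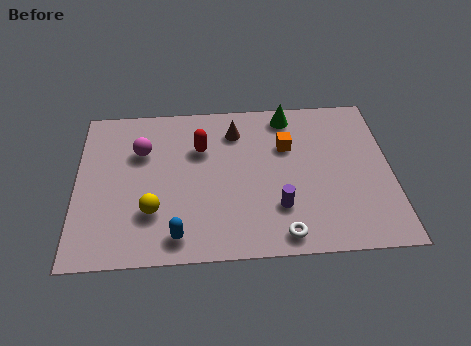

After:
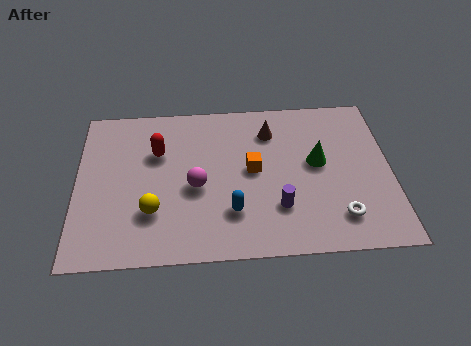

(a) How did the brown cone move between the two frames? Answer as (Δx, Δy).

(1.3, -0.1)

The brown cone started near (5.9, 6.1) and ended near (7.2, 6.0).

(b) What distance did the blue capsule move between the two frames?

2.2

The blue capsule moved from about (3.7, 1.1) to (5.7, 2.1), a distance of √(2.0² + 1.0²) ≈ 2.2.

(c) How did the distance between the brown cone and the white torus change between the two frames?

-0.4

They were about 5.4 units apart before and 5.0 after — 0.4 units closer together.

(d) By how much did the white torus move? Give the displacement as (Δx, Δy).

(2.1, 0.7)

The white torus started near (7.5, 0.9) and ended near (9.6, 1.6).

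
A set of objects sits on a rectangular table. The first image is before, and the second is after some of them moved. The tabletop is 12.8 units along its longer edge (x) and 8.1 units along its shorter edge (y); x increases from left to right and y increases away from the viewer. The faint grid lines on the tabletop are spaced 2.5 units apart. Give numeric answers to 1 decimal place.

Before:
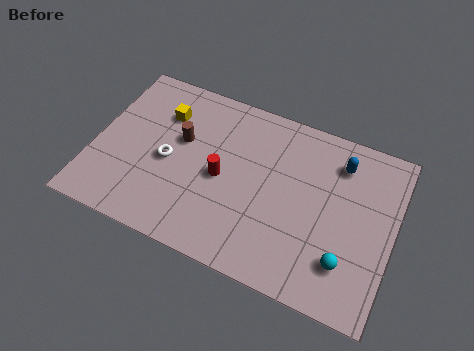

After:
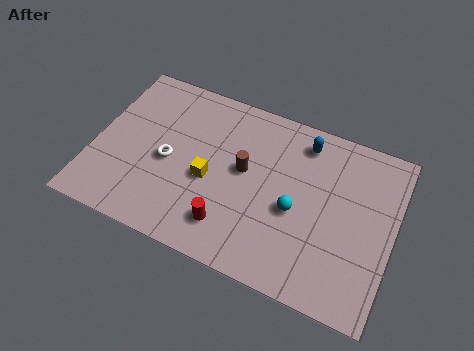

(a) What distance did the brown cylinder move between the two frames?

2.8

From (3.6, 4.9) to (6.4, 4.5), the brown cylinder covered √(2.8² + 0.4²) ≈ 2.8 units.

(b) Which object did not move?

the white torus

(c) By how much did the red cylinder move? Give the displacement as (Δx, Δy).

(0.6, -2.1)

From the two frames, the red cylinder sits at roughly (5.5, 3.8) before and (6.1, 1.7) after.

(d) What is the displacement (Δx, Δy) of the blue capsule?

(-1.6, 0.4)

From the two frames, the blue capsule sits at roughly (10.3, 6.4) before and (8.7, 6.8) after.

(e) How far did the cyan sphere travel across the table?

2.7

From (11.0, 2.0) to (8.7, 3.5), the cyan sphere covered √(2.3² + 1.5²) ≈ 2.7 units.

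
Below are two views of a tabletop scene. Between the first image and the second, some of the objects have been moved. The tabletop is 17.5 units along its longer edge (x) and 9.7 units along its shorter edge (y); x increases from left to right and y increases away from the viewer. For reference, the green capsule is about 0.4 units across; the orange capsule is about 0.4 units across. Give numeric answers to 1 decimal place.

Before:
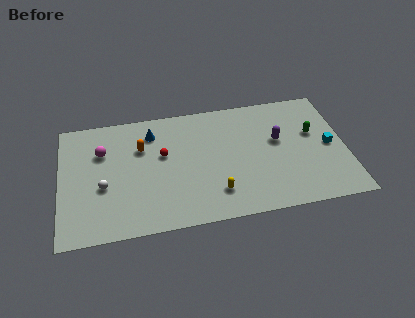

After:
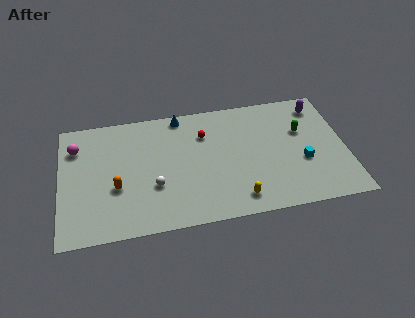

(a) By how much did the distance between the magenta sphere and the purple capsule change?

+4.3

They were about 10.8 units apart before and 15.1 after — 4.3 units further apart.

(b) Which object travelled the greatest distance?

the purple capsule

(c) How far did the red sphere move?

2.9

The red sphere was near (6.3, 5.8) before and (8.9, 7.0) after, so it travelled √(2.6² + 1.2²) ≈ 2.9 units.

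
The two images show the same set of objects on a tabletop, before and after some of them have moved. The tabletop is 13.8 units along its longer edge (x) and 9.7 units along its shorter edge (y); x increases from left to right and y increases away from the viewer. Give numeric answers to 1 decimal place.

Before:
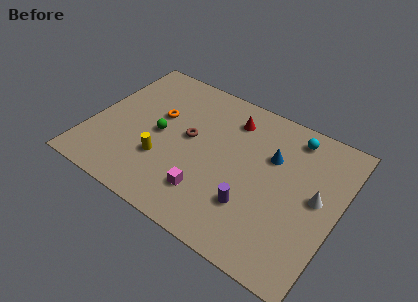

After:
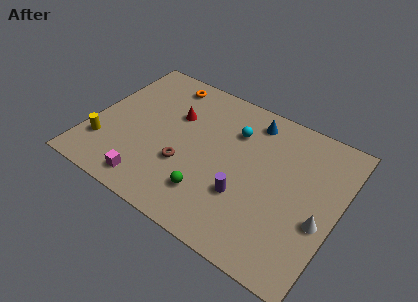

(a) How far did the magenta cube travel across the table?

3.3

From (7.0, 2.3) to (3.9, 1.3), the magenta cube covered √(3.1² + 1.0²) ≈ 3.3 units.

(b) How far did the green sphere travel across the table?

4.1

From (3.8, 4.7) to (7.1, 2.3), the green sphere covered √(3.3² + 2.4²) ≈ 4.1 units.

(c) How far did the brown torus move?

1.9

The brown torus was near (5.4, 5.3) before and (5.5, 3.4) after, so it travelled √(0.1² + 1.9²) ≈ 1.9 units.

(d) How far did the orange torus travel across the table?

2.5

The orange torus moved from about (3.5, 5.9) to (3.4, 8.4), a distance of √(0.1² + 2.5²) ≈ 2.5.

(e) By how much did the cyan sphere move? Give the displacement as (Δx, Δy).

(-3.1, -1.3)

From the two frames, the cyan sphere sits at roughly (10.8, 8.3) before and (7.7, 7.0) after.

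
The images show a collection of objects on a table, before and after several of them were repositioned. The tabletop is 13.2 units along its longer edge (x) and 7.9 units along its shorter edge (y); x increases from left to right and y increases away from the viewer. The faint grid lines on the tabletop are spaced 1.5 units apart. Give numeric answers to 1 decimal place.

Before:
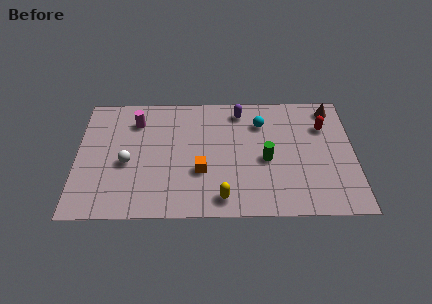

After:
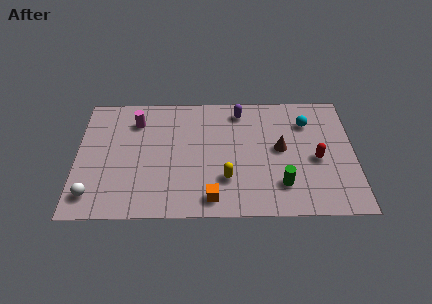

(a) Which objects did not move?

the purple capsule and the magenta cylinder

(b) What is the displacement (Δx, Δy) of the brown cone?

(-2.5, -2.6)

The brown cone started near (12.2, 6.8) and ended near (9.7, 4.2).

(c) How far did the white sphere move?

2.6

From (2.4, 3.4) to (0.8, 1.4), the white sphere covered √(1.6² + 2.0²) ≈ 2.6 units.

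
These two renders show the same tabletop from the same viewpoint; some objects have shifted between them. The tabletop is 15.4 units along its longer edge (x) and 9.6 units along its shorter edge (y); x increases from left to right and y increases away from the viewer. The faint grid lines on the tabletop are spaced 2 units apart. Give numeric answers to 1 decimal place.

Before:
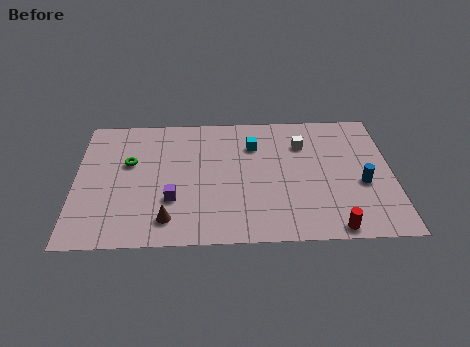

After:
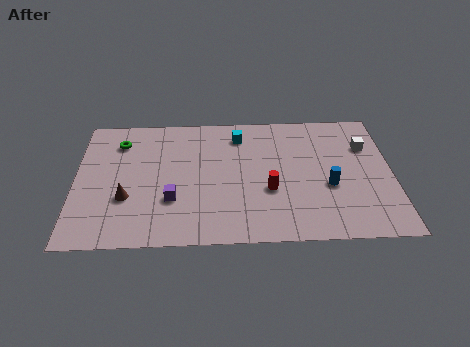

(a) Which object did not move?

the purple cube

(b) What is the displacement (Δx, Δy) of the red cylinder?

(-3.0, 2.8)

The red cylinder was at about (12.4, 0.8) and moved to about (9.4, 3.6).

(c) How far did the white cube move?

3.1

From (11.1, 7.0) to (14.2, 6.7), the white cube covered √(3.1² + 0.3²) ≈ 3.1 units.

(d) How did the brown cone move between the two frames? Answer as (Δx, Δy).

(-2.0, 1.6)

The brown cone was at about (4.5, 1.7) and moved to about (2.5, 3.3).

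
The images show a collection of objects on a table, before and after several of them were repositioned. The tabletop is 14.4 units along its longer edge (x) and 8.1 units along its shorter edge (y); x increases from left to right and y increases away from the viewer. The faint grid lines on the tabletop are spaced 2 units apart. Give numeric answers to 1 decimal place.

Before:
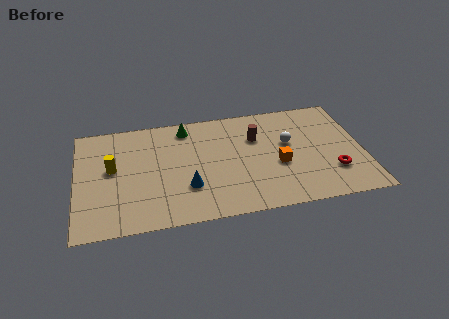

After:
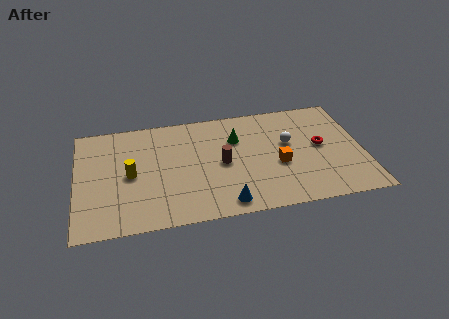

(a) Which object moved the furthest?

the green cone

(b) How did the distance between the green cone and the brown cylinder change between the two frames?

-1.9

The distance was about 3.8 in the first image and 1.9 in the second, so they moved 1.9 units closer together.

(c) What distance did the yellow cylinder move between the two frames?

1.1

The yellow cylinder moved from about (1.8, 4.5) to (2.7, 3.9), a distance of √(0.9² + 0.6²) ≈ 1.1.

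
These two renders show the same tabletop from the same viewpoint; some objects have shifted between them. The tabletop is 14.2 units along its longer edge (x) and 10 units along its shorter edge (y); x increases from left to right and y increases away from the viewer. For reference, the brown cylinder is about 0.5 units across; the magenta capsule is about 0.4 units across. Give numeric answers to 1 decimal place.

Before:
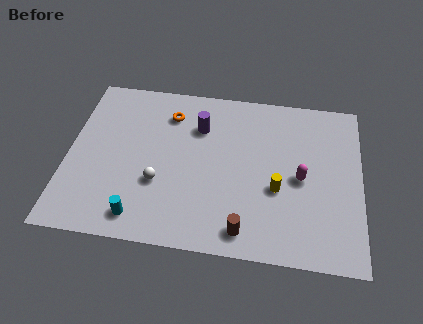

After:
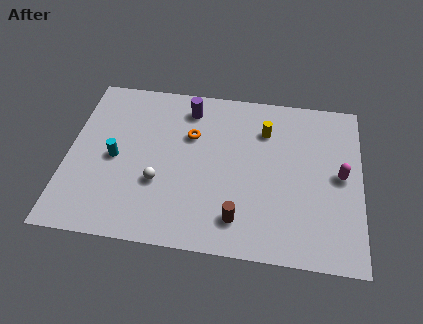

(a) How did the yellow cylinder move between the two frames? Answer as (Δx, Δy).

(-0.7, 3.5)

The yellow cylinder was at about (10.2, 3.9) and moved to about (9.5, 7.4).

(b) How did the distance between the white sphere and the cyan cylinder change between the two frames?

+0.3

They were about 2.2 units apart before and 2.5 after — 0.3 units further apart.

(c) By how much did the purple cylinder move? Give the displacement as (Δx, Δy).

(-0.6, 1.1)

From the two frames, the purple cylinder sits at roughly (6.3, 7.2) before and (5.7, 8.3) after.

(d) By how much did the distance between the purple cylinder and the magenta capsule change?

+2.6

They were about 5.6 units apart before and 8.2 after — 2.6 units further apart.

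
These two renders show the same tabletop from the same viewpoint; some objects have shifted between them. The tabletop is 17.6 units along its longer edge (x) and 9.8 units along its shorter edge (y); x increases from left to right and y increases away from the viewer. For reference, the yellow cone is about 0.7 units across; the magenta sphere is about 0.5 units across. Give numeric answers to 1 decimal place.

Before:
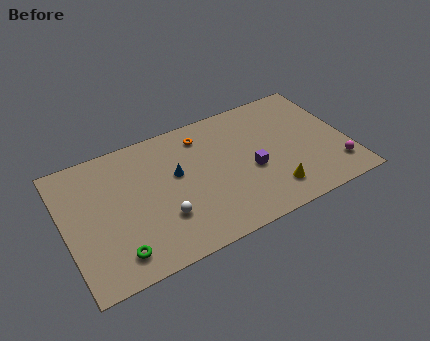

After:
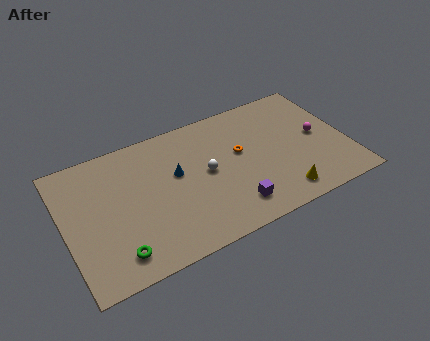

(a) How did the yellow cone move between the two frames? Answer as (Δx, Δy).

(0.5, -0.5)

The yellow cone started near (12.5, 2.0) and ended near (13.0, 1.5).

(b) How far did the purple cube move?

2.7

The purple cube moved from about (11.5, 4.1) to (10.0, 1.9), a distance of √(1.5² + 2.2²) ≈ 2.7.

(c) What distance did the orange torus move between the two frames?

3.1

The orange torus moved from about (8.9, 8.0) to (11.0, 5.7), a distance of √(2.1² + 2.3²) ≈ 3.1.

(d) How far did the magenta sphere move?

3.0

The magenta sphere was near (16.6, 2.1) before and (15.9, 5.0) after, so it travelled √(0.7² + 2.9²) ≈ 3.0 units.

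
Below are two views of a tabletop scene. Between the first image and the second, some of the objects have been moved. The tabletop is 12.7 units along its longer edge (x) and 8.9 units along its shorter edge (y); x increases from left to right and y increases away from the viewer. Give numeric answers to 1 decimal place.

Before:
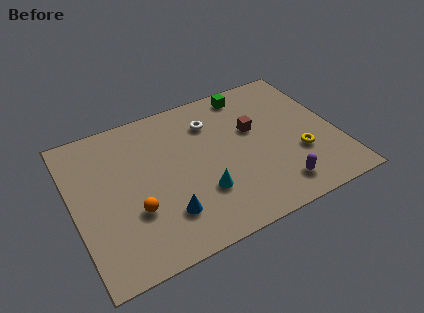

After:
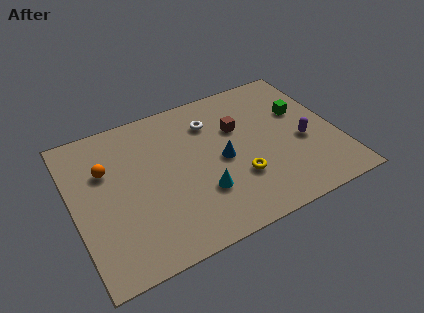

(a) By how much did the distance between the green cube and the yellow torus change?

-0.6

Before: roughly 5.1 units apart; after: 4.5. That's 0.6 units closer together.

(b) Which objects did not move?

the cyan cone and the white torus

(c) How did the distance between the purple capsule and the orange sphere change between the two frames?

+2.7

The distance was about 6.9 in the first image and 9.6 in the second, so they moved 2.7 units further apart.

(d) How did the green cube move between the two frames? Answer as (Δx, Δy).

(2.3, -2.2)

The green cube was at about (8.9, 7.8) and moved to about (11.2, 5.6).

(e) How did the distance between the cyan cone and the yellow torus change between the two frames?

-3.0

They were about 4.8 units apart before and 1.8 after — 3.0 units closer together.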